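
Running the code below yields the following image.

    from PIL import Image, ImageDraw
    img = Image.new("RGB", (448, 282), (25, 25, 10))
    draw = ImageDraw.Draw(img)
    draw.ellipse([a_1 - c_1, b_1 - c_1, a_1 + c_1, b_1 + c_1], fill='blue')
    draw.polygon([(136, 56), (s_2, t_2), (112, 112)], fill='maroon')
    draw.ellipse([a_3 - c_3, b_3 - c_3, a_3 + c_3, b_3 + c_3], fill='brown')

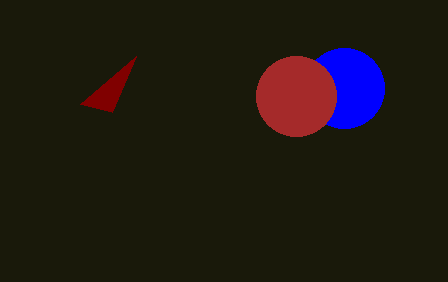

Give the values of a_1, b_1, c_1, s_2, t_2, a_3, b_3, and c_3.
a_1 = 344
b_1 = 88
c_1 = 40
s_2 = 80
t_2 = 104
a_3 = 296
b_3 = 96
c_3 = 40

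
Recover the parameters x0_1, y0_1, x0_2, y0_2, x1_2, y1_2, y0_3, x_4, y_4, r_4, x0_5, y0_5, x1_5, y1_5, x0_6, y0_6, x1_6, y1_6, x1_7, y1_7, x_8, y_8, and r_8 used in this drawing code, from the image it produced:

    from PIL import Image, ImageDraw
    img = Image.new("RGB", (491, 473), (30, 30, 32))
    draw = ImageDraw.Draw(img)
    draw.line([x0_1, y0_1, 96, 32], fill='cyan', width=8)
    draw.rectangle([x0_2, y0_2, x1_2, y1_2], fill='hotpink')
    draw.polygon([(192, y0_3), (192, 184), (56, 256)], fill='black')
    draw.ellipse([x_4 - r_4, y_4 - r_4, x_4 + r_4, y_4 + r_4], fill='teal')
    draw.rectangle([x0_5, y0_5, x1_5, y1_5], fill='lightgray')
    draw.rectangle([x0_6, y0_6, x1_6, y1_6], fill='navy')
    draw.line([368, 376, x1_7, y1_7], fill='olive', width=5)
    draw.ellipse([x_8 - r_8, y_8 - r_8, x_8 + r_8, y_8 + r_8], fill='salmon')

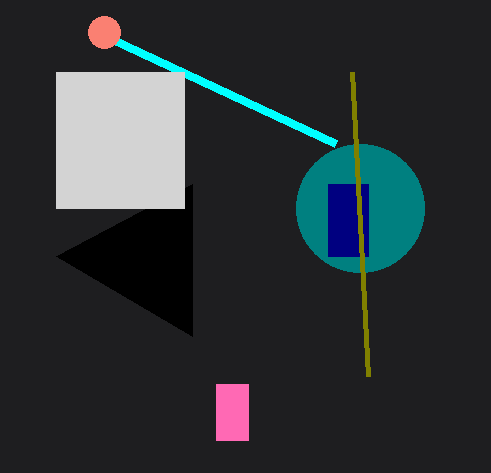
x0_1 = 336
y0_1 = 144
x0_2 = 216
y0_2 = 384
x1_2 = 248
y1_2 = 440
y0_3 = 336
x_4 = 360
y_4 = 208
r_4 = 64
x0_5 = 56
y0_5 = 72
x1_5 = 184
y1_5 = 208
x0_6 = 328
y0_6 = 184
x1_6 = 368
y1_6 = 256
x1_7 = 352
y1_7 = 72
x_8 = 104
y_8 = 32
r_8 = 16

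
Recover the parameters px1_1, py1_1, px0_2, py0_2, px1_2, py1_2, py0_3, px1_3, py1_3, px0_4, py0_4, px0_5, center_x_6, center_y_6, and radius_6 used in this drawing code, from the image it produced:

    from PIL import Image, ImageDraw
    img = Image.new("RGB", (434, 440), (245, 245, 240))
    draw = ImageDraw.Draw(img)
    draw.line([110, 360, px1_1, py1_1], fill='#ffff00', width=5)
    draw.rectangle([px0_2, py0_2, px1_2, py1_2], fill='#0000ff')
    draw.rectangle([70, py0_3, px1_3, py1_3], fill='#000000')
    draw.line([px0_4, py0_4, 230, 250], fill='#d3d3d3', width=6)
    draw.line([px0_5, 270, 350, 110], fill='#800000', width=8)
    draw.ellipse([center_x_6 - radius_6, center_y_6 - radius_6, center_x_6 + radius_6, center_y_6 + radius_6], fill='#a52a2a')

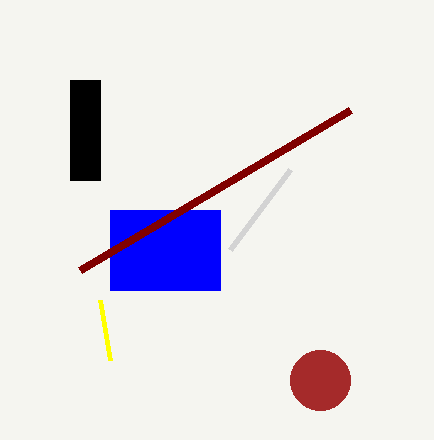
px1_1 = 100, py1_1 = 300, px0_2 = 110, py0_2 = 210, px1_2 = 220, py1_2 = 290, py0_3 = 80, px1_3 = 100, py1_3 = 180, px0_4 = 290, py0_4 = 170, px0_5 = 80, center_x_6 = 320, center_y_6 = 380, radius_6 = 30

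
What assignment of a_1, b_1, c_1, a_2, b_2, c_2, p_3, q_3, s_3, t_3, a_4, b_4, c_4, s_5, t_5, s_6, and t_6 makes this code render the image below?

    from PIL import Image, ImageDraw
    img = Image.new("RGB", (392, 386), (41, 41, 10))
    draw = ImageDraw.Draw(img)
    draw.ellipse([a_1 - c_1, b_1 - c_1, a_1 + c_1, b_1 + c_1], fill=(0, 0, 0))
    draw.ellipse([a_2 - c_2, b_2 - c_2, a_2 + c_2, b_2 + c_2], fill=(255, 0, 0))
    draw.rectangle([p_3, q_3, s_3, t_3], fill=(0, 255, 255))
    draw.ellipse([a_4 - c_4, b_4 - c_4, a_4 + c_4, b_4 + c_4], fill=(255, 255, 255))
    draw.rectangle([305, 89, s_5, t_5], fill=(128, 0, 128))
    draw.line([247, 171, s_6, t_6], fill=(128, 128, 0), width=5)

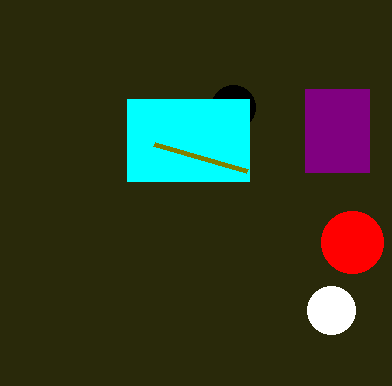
a_1 = 233, b_1 = 107, c_1 = 22, a_2 = 352, b_2 = 242, c_2 = 31, p_3 = 127, q_3 = 99, s_3 = 249, t_3 = 181, a_4 = 331, b_4 = 310, c_4 = 24, s_5 = 369, t_5 = 172, s_6 = 154, t_6 = 144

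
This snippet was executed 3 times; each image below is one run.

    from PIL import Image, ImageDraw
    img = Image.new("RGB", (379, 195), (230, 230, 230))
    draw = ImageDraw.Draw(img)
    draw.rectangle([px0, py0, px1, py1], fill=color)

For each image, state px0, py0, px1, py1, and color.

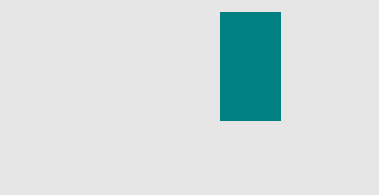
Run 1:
px0 = 220
py0 = 12
px1 = 280
py1 = 120
color = 'teal'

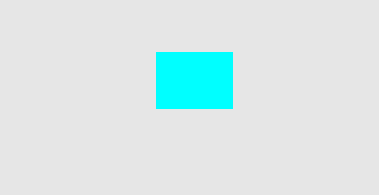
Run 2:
px0 = 156, py0 = 52, px1 = 232, py1 = 108, color = 'cyan'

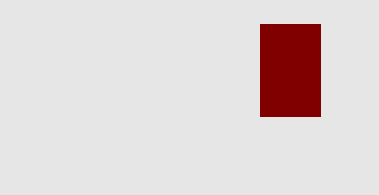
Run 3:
px0 = 260; py0 = 24; px1 = 320; py1 = 116; color = 'maroon'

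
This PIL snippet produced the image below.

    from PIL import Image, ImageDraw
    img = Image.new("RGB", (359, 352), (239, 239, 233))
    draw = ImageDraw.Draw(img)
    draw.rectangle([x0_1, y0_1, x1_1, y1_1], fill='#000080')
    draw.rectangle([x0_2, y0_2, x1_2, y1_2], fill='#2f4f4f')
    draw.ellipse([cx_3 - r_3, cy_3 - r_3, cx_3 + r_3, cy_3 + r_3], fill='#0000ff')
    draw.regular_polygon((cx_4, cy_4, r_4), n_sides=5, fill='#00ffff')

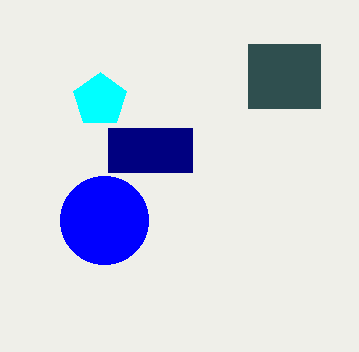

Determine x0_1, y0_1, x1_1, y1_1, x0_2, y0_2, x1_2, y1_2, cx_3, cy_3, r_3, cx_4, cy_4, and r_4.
x0_1 = 108
y0_1 = 128
x1_1 = 192
y1_1 = 172
x0_2 = 248
y0_2 = 44
x1_2 = 320
y1_2 = 108
cx_3 = 104
cy_3 = 220
r_3 = 44
cx_4 = 100
cy_4 = 100
r_4 = 28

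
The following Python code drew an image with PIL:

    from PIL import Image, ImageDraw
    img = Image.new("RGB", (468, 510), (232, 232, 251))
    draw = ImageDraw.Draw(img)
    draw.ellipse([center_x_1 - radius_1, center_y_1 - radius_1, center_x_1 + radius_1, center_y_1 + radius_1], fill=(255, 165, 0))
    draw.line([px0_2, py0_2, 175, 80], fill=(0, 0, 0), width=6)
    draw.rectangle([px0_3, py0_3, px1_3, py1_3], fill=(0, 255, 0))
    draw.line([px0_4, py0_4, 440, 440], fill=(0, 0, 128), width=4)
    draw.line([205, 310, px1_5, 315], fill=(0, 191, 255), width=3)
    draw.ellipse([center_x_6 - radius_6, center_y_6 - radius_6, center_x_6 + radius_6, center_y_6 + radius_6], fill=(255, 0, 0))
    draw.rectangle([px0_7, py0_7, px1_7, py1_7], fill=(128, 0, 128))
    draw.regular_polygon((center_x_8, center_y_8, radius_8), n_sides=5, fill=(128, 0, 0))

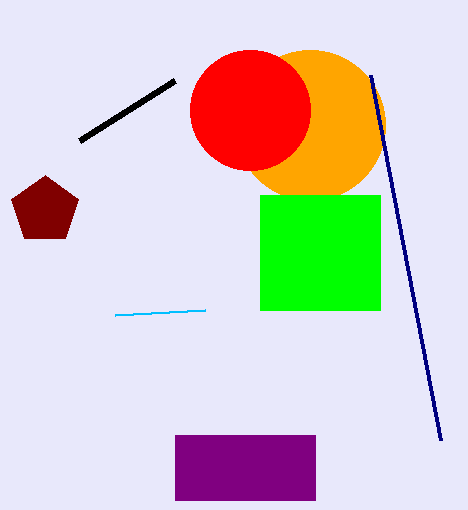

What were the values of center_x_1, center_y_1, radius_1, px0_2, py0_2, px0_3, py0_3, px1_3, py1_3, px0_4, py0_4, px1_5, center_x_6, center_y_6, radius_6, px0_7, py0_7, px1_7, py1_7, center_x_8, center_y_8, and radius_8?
center_x_1 = 310
center_y_1 = 125
radius_1 = 75
px0_2 = 80
py0_2 = 140
px0_3 = 260
py0_3 = 195
px1_3 = 380
py1_3 = 310
px0_4 = 370
py0_4 = 75
px1_5 = 115
center_x_6 = 250
center_y_6 = 110
radius_6 = 60
px0_7 = 175
py0_7 = 435
px1_7 = 315
py1_7 = 500
center_x_8 = 45
center_y_8 = 210
radius_8 = 35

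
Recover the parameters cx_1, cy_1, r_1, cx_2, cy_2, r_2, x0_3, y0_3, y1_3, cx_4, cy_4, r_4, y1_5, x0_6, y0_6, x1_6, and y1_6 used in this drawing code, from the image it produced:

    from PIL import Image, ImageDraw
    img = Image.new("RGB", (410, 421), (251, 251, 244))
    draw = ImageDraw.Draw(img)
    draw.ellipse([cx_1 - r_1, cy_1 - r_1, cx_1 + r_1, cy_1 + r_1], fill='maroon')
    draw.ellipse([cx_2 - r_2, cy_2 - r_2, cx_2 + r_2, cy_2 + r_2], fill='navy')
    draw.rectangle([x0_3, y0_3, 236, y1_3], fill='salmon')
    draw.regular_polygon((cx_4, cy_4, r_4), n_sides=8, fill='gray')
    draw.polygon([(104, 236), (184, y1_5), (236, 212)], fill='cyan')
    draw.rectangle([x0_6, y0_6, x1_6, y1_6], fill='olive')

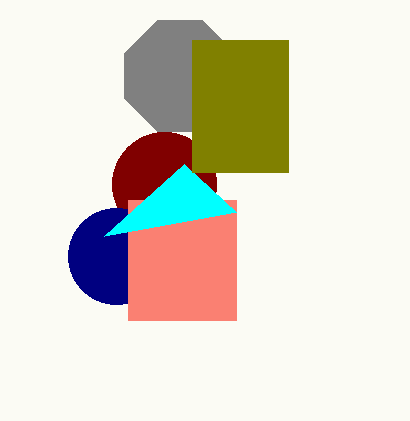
cx_1 = 164
cy_1 = 184
r_1 = 52
cx_2 = 116
cy_2 = 256
r_2 = 48
x0_3 = 128
y0_3 = 200
y1_3 = 320
cx_4 = 180
cy_4 = 76
r_4 = 60
y1_5 = 164
x0_6 = 192
y0_6 = 40
x1_6 = 288
y1_6 = 172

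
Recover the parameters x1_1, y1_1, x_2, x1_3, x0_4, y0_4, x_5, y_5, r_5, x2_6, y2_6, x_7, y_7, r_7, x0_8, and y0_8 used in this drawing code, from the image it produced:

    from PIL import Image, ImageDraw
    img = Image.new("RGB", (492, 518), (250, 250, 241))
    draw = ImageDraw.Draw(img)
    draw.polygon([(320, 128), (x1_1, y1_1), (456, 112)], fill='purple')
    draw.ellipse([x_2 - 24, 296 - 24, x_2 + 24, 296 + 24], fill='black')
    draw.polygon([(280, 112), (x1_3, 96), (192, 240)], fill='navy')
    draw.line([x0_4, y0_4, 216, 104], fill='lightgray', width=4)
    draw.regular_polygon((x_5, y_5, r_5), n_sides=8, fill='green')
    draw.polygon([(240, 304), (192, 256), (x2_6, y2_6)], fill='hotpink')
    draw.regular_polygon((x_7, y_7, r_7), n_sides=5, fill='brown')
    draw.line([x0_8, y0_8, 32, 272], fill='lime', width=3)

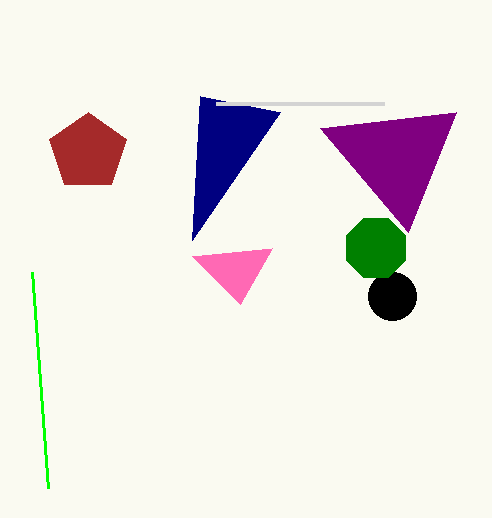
x1_1 = 408, y1_1 = 232, x_2 = 392, x1_3 = 200, x0_4 = 384, y0_4 = 104, x_5 = 376, y_5 = 248, r_5 = 32, x2_6 = 272, y2_6 = 248, x_7 = 88, y_7 = 152, r_7 = 40, x0_8 = 48, y0_8 = 488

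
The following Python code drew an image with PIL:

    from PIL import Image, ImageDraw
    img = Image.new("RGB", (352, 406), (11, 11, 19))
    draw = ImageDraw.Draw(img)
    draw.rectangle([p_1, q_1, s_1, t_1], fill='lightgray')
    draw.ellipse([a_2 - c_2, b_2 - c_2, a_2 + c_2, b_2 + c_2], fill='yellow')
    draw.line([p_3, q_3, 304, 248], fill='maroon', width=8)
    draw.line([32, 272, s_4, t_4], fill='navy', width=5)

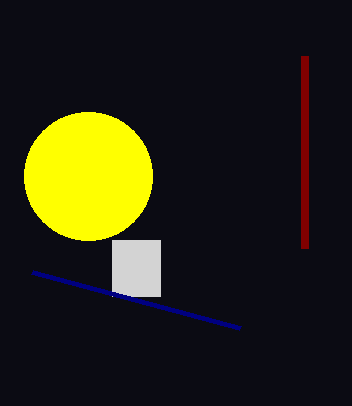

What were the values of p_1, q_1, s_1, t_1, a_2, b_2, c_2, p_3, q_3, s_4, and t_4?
p_1 = 112, q_1 = 240, s_1 = 160, t_1 = 296, a_2 = 88, b_2 = 176, c_2 = 64, p_3 = 304, q_3 = 56, s_4 = 240, t_4 = 328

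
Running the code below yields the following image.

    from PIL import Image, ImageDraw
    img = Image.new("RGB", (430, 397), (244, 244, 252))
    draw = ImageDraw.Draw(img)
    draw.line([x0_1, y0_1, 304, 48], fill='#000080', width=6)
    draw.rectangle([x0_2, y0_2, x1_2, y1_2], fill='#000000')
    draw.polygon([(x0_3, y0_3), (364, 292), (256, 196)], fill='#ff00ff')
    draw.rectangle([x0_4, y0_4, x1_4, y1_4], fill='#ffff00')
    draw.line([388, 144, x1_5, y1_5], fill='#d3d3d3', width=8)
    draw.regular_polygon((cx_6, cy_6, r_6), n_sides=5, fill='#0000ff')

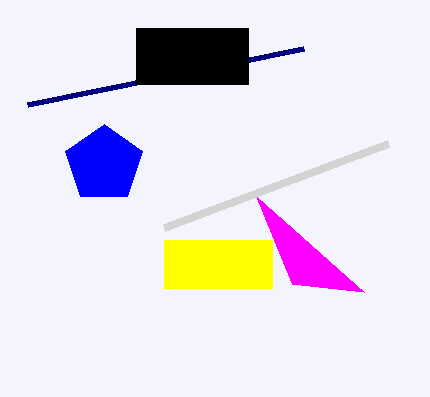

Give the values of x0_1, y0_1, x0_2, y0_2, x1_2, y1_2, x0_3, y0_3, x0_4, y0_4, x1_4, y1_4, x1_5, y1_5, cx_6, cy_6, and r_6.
x0_1 = 28; y0_1 = 104; x0_2 = 136; y0_2 = 28; x1_2 = 248; y1_2 = 84; x0_3 = 292; y0_3 = 284; x0_4 = 164; y0_4 = 240; x1_4 = 272; y1_4 = 288; x1_5 = 164; y1_5 = 228; cx_6 = 104; cy_6 = 164; r_6 = 40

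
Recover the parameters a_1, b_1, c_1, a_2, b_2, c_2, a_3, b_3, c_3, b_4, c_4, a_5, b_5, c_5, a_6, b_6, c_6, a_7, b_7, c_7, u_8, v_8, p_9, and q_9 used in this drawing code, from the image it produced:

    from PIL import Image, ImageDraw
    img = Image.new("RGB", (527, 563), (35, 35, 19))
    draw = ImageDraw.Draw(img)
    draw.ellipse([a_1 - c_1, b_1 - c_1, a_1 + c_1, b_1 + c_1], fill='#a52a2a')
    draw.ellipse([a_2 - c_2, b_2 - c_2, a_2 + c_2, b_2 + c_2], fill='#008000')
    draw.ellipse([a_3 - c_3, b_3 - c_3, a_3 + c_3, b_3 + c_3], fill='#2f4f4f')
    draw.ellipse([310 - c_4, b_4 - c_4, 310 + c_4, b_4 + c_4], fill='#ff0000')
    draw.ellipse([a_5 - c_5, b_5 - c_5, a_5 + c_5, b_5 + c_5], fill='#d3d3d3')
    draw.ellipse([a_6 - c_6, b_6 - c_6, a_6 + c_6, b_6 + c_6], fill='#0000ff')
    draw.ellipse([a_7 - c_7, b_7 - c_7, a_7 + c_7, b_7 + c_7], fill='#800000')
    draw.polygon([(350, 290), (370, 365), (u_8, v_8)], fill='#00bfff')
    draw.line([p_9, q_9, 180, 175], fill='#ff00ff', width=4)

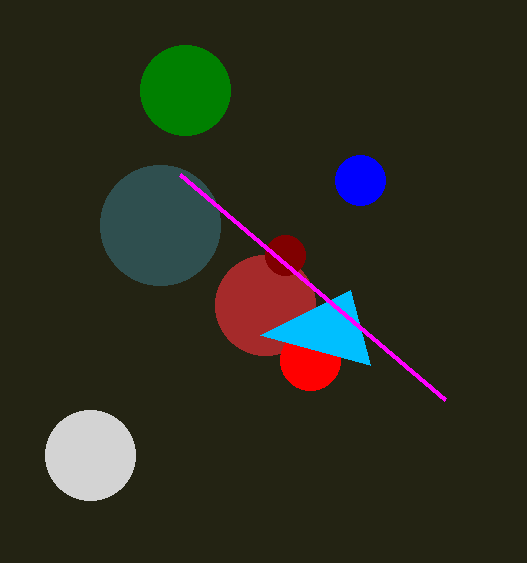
a_1 = 265; b_1 = 305; c_1 = 50; a_2 = 185; b_2 = 90; c_2 = 45; a_3 = 160; b_3 = 225; c_3 = 60; b_4 = 360; c_4 = 30; a_5 = 90; b_5 = 455; c_5 = 45; a_6 = 360; b_6 = 180; c_6 = 25; a_7 = 285; b_7 = 255; c_7 = 20; u_8 = 260; v_8 = 335; p_9 = 445; q_9 = 400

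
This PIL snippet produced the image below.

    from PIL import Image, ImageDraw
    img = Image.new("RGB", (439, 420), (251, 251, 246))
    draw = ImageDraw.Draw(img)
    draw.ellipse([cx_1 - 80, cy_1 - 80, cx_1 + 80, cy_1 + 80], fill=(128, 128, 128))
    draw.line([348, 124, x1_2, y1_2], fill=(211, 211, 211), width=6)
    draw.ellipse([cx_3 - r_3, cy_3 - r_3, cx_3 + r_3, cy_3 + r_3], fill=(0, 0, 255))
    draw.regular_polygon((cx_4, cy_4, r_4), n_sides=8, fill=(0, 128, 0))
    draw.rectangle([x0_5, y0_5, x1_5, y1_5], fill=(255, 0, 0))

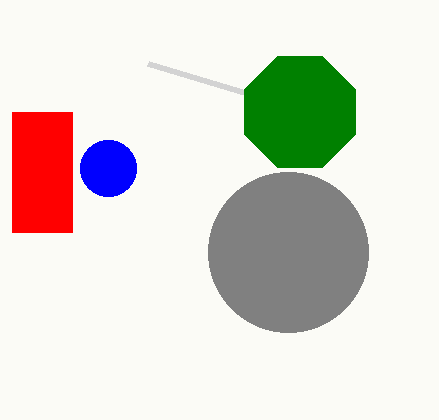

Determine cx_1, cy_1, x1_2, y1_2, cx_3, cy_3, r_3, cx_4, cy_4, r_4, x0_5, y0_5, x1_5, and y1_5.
cx_1 = 288; cy_1 = 252; x1_2 = 148; y1_2 = 64; cx_3 = 108; cy_3 = 168; r_3 = 28; cx_4 = 300; cy_4 = 112; r_4 = 60; x0_5 = 12; y0_5 = 112; x1_5 = 72; y1_5 = 232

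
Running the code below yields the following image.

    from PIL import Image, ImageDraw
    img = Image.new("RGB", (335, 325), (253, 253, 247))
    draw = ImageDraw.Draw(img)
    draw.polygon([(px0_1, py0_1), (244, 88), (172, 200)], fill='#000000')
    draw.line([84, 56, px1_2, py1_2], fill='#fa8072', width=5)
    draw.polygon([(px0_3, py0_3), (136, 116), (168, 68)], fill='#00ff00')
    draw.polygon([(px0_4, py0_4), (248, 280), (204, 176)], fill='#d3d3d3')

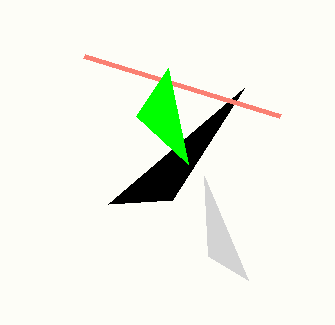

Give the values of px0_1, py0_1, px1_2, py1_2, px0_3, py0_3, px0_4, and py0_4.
px0_1 = 108; py0_1 = 204; px1_2 = 280; py1_2 = 116; px0_3 = 188; py0_3 = 164; px0_4 = 208; py0_4 = 256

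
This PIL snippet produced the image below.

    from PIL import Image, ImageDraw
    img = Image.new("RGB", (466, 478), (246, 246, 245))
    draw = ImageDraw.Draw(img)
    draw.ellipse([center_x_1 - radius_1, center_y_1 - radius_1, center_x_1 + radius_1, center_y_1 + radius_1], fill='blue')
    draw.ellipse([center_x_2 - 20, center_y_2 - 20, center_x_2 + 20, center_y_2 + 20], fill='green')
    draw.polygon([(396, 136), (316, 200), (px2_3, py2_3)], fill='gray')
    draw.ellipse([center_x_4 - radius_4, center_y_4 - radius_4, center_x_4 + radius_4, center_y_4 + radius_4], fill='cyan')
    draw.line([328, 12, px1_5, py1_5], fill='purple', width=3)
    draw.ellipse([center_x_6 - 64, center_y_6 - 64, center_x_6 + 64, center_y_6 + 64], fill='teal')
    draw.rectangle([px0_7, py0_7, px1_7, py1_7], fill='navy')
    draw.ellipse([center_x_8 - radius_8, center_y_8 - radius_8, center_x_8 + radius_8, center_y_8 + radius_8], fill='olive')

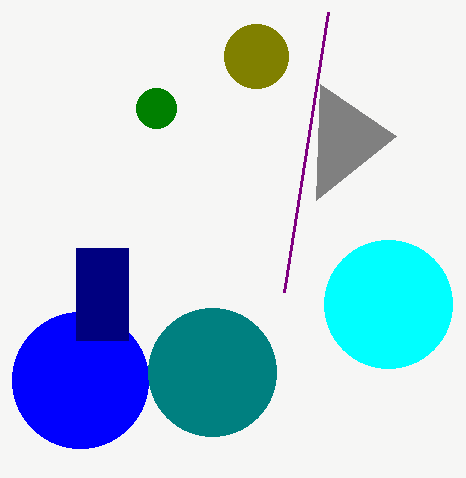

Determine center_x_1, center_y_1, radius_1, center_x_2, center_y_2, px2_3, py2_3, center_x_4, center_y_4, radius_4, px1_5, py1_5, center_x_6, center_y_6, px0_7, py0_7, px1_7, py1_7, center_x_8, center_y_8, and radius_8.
center_x_1 = 80
center_y_1 = 380
radius_1 = 68
center_x_2 = 156
center_y_2 = 108
px2_3 = 320
py2_3 = 84
center_x_4 = 388
center_y_4 = 304
radius_4 = 64
px1_5 = 284
py1_5 = 292
center_x_6 = 212
center_y_6 = 372
px0_7 = 76
py0_7 = 248
px1_7 = 128
py1_7 = 340
center_x_8 = 256
center_y_8 = 56
radius_8 = 32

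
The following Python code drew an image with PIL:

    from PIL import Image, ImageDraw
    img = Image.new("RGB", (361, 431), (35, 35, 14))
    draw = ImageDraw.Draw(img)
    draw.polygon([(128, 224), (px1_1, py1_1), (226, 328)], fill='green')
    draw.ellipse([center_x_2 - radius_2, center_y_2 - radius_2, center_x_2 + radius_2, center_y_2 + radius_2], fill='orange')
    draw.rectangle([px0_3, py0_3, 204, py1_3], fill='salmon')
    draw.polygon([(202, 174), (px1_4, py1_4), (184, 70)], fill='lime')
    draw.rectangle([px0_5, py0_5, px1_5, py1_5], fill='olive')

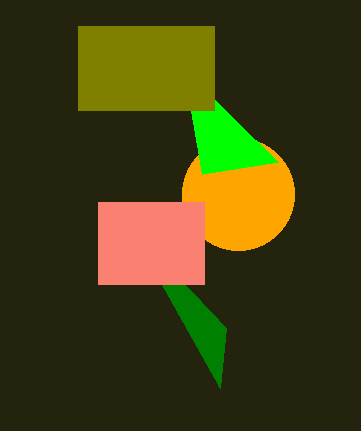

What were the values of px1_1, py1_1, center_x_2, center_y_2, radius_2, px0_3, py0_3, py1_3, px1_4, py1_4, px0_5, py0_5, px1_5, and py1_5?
px1_1 = 220, py1_1 = 388, center_x_2 = 238, center_y_2 = 194, radius_2 = 56, px0_3 = 98, py0_3 = 202, py1_3 = 284, px1_4 = 278, py1_4 = 162, px0_5 = 78, py0_5 = 26, px1_5 = 214, py1_5 = 110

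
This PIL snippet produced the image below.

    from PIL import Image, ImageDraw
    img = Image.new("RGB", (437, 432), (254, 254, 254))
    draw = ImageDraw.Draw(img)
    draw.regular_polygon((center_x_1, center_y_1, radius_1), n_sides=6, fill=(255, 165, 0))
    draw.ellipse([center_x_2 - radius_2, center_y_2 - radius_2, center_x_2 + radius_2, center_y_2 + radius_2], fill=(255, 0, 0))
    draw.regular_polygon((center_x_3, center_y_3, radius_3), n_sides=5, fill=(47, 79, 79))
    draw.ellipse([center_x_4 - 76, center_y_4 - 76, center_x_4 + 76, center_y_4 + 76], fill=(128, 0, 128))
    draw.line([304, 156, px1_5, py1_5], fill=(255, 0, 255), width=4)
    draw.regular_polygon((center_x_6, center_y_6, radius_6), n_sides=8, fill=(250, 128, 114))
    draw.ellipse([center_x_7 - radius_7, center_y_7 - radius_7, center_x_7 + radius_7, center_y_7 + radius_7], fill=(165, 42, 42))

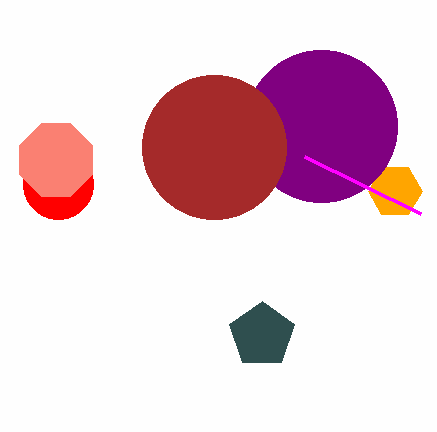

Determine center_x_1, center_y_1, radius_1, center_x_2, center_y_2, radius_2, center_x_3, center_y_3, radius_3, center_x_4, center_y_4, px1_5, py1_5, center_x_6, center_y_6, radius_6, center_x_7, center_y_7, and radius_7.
center_x_1 = 395
center_y_1 = 191
radius_1 = 27
center_x_2 = 58
center_y_2 = 184
radius_2 = 35
center_x_3 = 262
center_y_3 = 335
radius_3 = 34
center_x_4 = 321
center_y_4 = 126
px1_5 = 420
py1_5 = 213
center_x_6 = 56
center_y_6 = 160
radius_6 = 39
center_x_7 = 214
center_y_7 = 147
radius_7 = 72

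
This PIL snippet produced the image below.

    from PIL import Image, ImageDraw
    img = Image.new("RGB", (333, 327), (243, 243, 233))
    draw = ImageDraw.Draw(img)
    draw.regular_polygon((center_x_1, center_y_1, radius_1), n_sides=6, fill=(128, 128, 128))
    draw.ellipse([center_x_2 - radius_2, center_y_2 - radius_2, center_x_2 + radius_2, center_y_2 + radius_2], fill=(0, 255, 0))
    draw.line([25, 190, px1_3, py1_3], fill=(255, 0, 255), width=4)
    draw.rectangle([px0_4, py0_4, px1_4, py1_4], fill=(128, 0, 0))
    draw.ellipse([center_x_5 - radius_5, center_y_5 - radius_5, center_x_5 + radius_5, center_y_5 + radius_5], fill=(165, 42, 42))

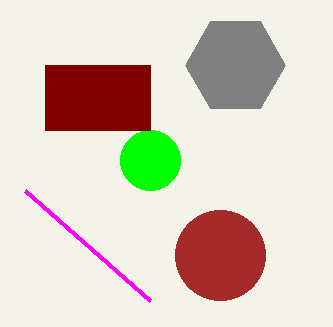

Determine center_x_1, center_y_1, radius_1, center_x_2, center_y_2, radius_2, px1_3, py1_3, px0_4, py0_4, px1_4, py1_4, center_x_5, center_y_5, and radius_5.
center_x_1 = 235; center_y_1 = 65; radius_1 = 50; center_x_2 = 150; center_y_2 = 160; radius_2 = 30; px1_3 = 150; py1_3 = 300; px0_4 = 45; py0_4 = 65; px1_4 = 150; py1_4 = 130; center_x_5 = 220; center_y_5 = 255; radius_5 = 45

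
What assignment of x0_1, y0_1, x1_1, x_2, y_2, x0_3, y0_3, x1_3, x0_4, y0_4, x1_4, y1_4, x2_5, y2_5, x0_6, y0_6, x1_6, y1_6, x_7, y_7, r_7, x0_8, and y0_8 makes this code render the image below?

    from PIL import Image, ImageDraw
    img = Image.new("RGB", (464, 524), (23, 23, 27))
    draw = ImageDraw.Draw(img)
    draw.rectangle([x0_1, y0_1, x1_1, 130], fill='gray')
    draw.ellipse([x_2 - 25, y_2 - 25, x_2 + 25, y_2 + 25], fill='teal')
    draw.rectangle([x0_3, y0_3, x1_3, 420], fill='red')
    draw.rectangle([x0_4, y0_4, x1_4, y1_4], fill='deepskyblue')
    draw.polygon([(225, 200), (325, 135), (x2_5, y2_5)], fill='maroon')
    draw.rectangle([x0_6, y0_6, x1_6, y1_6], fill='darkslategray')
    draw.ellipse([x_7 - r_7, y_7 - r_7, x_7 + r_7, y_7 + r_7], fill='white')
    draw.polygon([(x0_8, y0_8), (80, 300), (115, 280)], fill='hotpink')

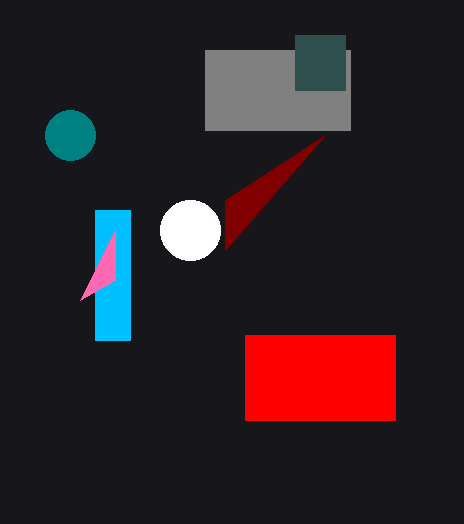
x0_1 = 205; y0_1 = 50; x1_1 = 350; x_2 = 70; y_2 = 135; x0_3 = 245; y0_3 = 335; x1_3 = 395; x0_4 = 95; y0_4 = 210; x1_4 = 130; y1_4 = 340; x2_5 = 225; y2_5 = 250; x0_6 = 295; y0_6 = 35; x1_6 = 345; y1_6 = 90; x_7 = 190; y_7 = 230; r_7 = 30; x0_8 = 115; y0_8 = 230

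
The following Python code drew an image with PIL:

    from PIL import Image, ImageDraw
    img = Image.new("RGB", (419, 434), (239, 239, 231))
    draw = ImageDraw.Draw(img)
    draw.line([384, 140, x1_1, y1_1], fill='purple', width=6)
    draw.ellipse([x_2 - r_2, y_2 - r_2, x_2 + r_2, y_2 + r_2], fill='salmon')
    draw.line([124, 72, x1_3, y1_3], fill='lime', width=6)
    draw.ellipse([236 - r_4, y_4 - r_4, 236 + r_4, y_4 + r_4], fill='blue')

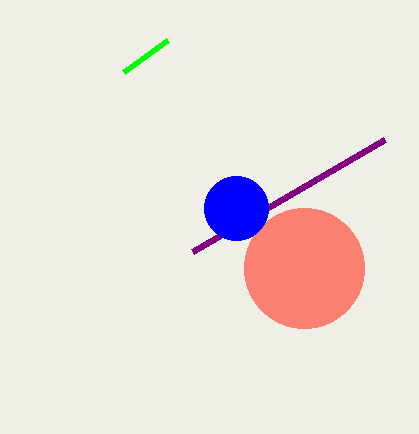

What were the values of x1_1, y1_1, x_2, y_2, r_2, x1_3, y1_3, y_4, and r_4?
x1_1 = 192
y1_1 = 252
x_2 = 304
y_2 = 268
r_2 = 60
x1_3 = 168
y1_3 = 40
y_4 = 208
r_4 = 32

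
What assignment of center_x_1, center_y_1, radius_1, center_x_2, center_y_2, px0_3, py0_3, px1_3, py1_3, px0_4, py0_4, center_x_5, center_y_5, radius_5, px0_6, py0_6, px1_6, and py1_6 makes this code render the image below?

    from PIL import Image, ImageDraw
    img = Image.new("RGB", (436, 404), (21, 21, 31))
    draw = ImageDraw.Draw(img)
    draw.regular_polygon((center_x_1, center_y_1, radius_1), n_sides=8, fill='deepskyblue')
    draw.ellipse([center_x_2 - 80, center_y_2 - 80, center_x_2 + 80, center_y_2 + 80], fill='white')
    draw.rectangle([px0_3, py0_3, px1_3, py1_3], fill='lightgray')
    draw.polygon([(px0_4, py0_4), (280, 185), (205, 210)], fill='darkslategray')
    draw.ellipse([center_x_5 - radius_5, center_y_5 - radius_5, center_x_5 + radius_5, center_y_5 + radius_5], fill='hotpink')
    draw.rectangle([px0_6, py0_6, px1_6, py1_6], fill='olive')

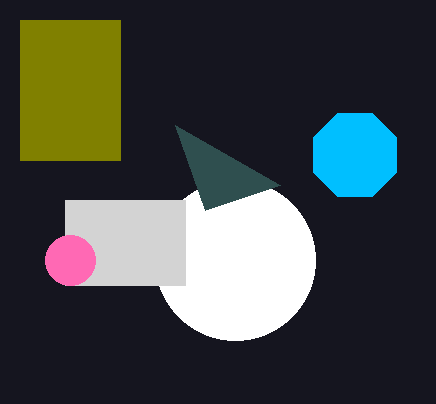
center_x_1 = 355
center_y_1 = 155
radius_1 = 45
center_x_2 = 235
center_y_2 = 260
px0_3 = 65
py0_3 = 200
px1_3 = 185
py1_3 = 285
px0_4 = 175
py0_4 = 125
center_x_5 = 70
center_y_5 = 260
radius_5 = 25
px0_6 = 20
py0_6 = 20
px1_6 = 120
py1_6 = 160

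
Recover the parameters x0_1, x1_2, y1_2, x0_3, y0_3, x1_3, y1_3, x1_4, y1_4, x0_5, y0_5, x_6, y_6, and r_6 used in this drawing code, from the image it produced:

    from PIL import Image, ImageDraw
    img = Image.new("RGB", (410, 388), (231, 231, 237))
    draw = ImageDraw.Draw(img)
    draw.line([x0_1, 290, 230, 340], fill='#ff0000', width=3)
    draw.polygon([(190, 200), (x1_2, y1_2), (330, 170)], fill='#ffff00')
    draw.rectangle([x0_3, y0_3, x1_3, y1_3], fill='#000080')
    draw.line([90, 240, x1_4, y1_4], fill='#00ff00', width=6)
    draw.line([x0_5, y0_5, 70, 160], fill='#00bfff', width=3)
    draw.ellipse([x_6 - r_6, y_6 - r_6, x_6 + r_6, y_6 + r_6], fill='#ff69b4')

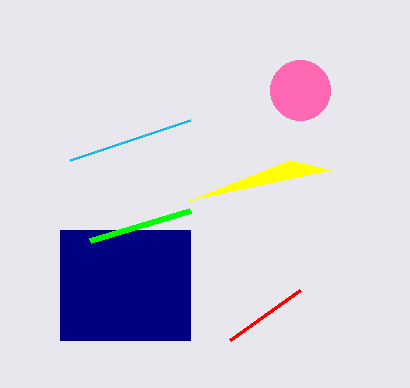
x0_1 = 300
x1_2 = 290
y1_2 = 160
x0_3 = 60
y0_3 = 230
x1_3 = 190
y1_3 = 340
x1_4 = 190
y1_4 = 210
x0_5 = 190
y0_5 = 120
x_6 = 300
y_6 = 90
r_6 = 30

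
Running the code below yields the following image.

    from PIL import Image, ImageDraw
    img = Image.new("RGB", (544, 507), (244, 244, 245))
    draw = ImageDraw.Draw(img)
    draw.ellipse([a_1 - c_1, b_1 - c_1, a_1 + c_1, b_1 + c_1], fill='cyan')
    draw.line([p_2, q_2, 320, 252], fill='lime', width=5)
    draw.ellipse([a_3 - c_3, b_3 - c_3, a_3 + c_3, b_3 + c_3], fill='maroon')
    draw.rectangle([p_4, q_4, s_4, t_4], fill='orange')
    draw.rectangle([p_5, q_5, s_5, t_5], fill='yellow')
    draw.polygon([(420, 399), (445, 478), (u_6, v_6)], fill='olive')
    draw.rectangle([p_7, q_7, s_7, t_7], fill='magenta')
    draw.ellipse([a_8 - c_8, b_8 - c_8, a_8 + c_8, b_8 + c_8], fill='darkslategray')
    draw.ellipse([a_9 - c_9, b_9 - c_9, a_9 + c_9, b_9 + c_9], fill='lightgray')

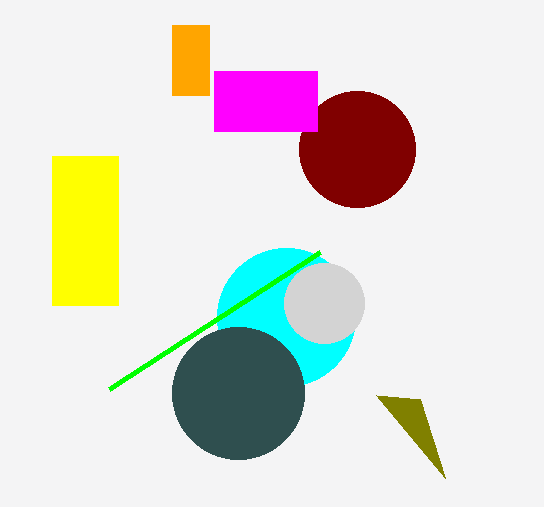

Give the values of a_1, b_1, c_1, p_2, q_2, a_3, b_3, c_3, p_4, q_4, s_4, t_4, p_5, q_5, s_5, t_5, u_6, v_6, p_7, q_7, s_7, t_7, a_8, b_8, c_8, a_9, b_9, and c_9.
a_1 = 286; b_1 = 317; c_1 = 69; p_2 = 109; q_2 = 389; a_3 = 357; b_3 = 149; c_3 = 58; p_4 = 172; q_4 = 25; s_4 = 209; t_4 = 95; p_5 = 52; q_5 = 156; s_5 = 118; t_5 = 305; u_6 = 376; v_6 = 395; p_7 = 214; q_7 = 71; s_7 = 317; t_7 = 131; a_8 = 238; b_8 = 393; c_8 = 66; a_9 = 324; b_9 = 303; c_9 = 40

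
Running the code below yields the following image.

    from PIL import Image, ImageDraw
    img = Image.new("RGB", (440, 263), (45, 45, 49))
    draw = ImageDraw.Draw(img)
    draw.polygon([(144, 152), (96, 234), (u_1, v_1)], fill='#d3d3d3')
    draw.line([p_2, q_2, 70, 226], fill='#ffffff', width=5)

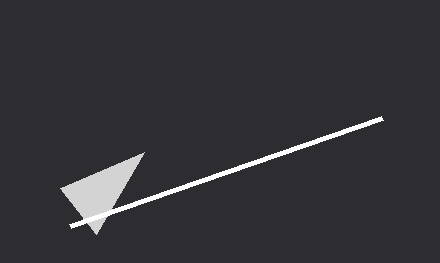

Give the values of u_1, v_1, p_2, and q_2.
u_1 = 60
v_1 = 188
p_2 = 382
q_2 = 118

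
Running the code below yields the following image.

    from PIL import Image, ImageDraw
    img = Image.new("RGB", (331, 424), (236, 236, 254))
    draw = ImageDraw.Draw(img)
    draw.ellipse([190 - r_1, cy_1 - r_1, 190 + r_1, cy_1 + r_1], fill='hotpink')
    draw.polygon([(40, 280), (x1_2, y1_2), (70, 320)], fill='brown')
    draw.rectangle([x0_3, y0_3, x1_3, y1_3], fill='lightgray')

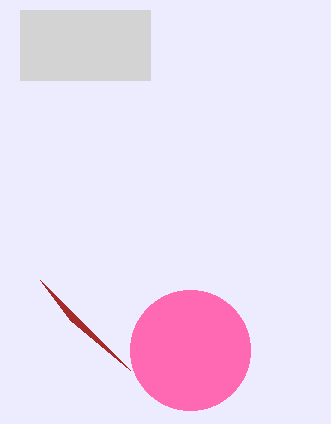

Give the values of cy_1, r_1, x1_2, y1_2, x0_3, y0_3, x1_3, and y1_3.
cy_1 = 350
r_1 = 60
x1_2 = 130
y1_2 = 370
x0_3 = 20
y0_3 = 10
x1_3 = 150
y1_3 = 80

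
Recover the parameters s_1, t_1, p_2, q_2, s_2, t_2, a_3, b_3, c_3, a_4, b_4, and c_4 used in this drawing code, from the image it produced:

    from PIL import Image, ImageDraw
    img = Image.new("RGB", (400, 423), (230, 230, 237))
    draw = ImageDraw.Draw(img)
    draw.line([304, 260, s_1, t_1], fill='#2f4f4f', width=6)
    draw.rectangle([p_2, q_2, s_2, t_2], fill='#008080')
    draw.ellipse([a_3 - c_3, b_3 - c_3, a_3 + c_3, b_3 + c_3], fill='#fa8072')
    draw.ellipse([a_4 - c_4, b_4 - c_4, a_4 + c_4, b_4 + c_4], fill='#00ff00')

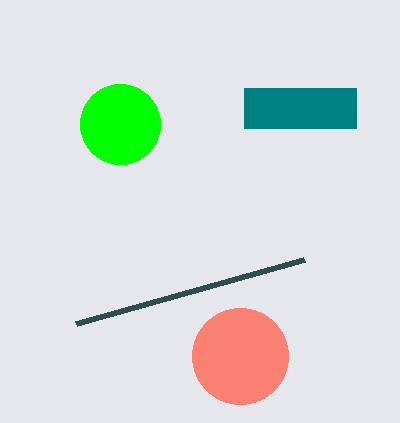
s_1 = 76
t_1 = 324
p_2 = 244
q_2 = 88
s_2 = 356
t_2 = 128
a_3 = 240
b_3 = 356
c_3 = 48
a_4 = 120
b_4 = 124
c_4 = 40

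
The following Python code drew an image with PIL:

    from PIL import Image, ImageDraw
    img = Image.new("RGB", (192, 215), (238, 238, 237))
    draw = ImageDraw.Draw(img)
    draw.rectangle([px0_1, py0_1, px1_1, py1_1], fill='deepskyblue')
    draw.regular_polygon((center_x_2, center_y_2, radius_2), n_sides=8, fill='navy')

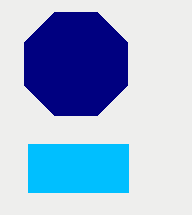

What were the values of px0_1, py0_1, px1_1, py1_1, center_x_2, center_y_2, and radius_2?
px0_1 = 28, py0_1 = 144, px1_1 = 128, py1_1 = 192, center_x_2 = 76, center_y_2 = 64, radius_2 = 56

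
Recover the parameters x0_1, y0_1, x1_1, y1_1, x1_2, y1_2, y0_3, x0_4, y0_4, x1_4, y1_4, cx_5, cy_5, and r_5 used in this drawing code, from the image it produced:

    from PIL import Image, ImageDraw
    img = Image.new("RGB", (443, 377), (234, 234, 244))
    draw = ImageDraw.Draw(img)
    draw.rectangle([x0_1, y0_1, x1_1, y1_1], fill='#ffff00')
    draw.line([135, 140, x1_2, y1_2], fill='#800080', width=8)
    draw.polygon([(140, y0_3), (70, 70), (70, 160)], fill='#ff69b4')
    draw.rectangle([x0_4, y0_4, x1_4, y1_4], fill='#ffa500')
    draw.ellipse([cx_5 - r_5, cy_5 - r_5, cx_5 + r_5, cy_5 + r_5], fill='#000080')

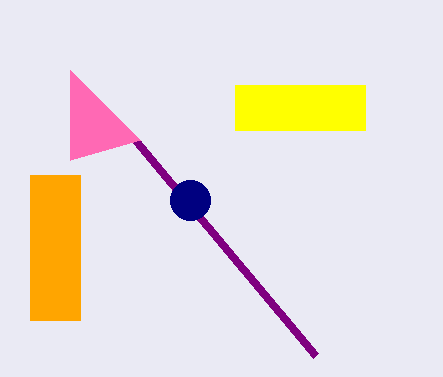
x0_1 = 235
y0_1 = 85
x1_1 = 365
y1_1 = 130
x1_2 = 315
y1_2 = 355
y0_3 = 140
x0_4 = 30
y0_4 = 175
x1_4 = 80
y1_4 = 320
cx_5 = 190
cy_5 = 200
r_5 = 20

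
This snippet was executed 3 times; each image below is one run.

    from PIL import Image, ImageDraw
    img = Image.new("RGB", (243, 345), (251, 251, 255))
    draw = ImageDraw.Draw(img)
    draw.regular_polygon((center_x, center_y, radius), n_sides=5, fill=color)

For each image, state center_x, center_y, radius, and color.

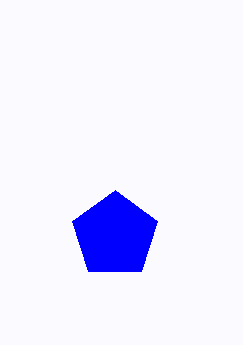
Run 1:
center_x = 115, center_y = 235, radius = 45, color = 'blue'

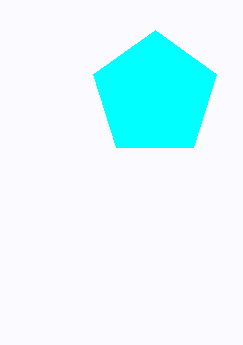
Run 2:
center_x = 155, center_y = 95, radius = 65, color = 'cyan'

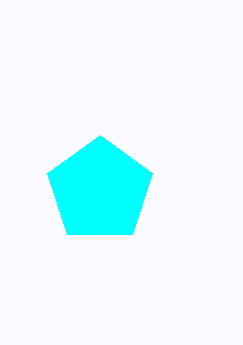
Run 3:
center_x = 100
center_y = 190
radius = 55
color = 'cyan'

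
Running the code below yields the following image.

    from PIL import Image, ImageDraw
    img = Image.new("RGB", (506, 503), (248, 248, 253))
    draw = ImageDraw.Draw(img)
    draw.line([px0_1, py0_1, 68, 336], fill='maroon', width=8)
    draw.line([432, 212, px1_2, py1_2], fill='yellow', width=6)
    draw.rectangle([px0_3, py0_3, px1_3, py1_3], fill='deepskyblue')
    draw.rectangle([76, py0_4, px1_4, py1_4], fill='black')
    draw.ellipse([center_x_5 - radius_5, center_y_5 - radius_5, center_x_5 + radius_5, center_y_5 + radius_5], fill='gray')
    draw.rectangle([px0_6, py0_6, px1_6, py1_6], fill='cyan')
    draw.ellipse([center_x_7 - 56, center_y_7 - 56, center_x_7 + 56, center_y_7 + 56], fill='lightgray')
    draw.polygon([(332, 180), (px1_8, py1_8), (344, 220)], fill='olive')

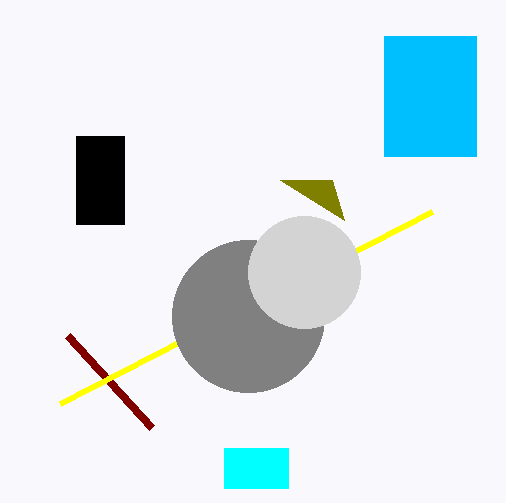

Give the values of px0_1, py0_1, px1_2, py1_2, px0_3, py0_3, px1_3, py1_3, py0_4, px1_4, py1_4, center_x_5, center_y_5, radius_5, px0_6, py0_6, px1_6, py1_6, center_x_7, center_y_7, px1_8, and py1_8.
px0_1 = 152
py0_1 = 428
px1_2 = 60
py1_2 = 404
px0_3 = 384
py0_3 = 36
px1_3 = 476
py1_3 = 156
py0_4 = 136
px1_4 = 124
py1_4 = 224
center_x_5 = 248
center_y_5 = 316
radius_5 = 76
px0_6 = 224
py0_6 = 448
px1_6 = 288
py1_6 = 488
center_x_7 = 304
center_y_7 = 272
px1_8 = 280
py1_8 = 180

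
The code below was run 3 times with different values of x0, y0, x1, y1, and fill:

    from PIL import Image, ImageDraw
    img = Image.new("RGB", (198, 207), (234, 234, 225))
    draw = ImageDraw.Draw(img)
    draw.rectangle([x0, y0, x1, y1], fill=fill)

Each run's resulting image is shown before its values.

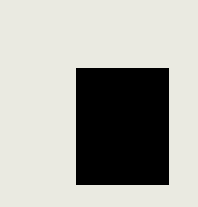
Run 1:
x0 = 76; y0 = 68; x1 = 168; y1 = 184; fill = 'black'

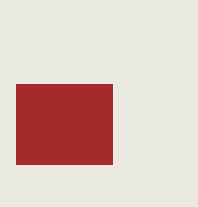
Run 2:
x0 = 16, y0 = 84, x1 = 112, y1 = 164, fill = 'brown'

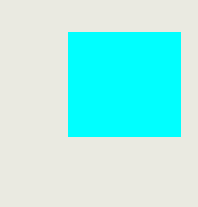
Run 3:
x0 = 68, y0 = 32, x1 = 180, y1 = 136, fill = 'cyan'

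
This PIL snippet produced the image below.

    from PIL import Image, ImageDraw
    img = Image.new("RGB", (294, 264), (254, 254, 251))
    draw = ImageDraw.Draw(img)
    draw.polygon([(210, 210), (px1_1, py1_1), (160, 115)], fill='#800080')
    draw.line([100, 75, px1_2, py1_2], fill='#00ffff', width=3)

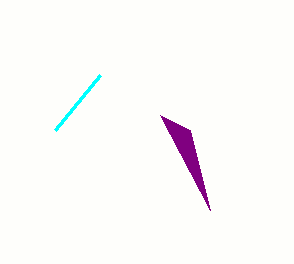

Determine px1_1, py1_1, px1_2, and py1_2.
px1_1 = 190, py1_1 = 130, px1_2 = 55, py1_2 = 130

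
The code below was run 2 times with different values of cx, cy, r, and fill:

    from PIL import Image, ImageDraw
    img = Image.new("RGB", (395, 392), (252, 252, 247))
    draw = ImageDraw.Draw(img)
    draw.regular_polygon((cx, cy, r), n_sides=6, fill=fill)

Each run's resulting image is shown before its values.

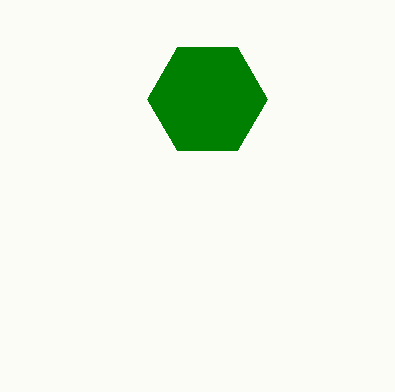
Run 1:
cx = 207; cy = 99; r = 60; fill = 'green'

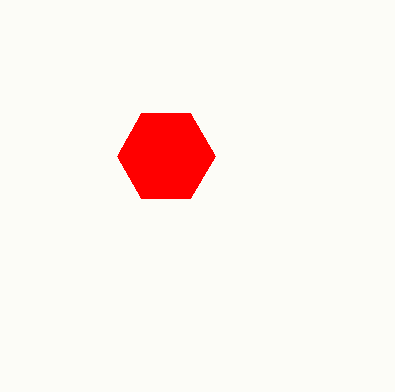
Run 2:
cx = 166; cy = 156; r = 49; fill = 'red'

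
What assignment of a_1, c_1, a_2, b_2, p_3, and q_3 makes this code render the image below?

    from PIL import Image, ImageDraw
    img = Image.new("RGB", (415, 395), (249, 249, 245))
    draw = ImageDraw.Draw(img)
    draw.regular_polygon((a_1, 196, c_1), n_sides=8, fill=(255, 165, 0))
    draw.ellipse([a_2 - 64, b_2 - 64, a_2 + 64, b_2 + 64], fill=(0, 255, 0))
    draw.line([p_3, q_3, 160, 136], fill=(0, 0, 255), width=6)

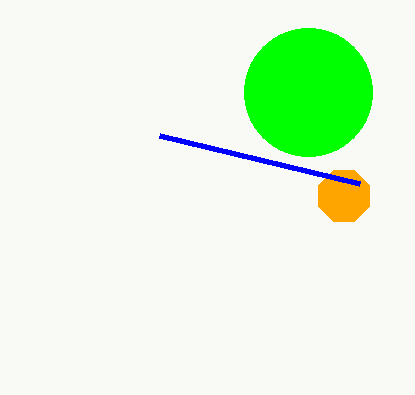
a_1 = 344, c_1 = 28, a_2 = 308, b_2 = 92, p_3 = 360, q_3 = 184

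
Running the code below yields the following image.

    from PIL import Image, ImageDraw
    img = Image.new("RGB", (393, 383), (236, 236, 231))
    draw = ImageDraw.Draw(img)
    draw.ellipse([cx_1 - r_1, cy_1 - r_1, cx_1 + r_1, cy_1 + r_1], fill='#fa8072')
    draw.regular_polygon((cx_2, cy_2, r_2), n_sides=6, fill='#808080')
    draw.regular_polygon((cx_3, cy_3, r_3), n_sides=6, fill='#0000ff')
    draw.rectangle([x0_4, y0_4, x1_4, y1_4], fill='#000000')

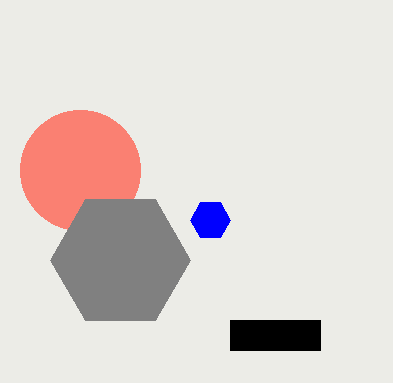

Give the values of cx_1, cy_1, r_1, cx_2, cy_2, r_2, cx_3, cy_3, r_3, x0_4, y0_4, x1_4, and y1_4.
cx_1 = 80; cy_1 = 170; r_1 = 60; cx_2 = 120; cy_2 = 260; r_2 = 70; cx_3 = 210; cy_3 = 220; r_3 = 20; x0_4 = 230; y0_4 = 320; x1_4 = 320; y1_4 = 350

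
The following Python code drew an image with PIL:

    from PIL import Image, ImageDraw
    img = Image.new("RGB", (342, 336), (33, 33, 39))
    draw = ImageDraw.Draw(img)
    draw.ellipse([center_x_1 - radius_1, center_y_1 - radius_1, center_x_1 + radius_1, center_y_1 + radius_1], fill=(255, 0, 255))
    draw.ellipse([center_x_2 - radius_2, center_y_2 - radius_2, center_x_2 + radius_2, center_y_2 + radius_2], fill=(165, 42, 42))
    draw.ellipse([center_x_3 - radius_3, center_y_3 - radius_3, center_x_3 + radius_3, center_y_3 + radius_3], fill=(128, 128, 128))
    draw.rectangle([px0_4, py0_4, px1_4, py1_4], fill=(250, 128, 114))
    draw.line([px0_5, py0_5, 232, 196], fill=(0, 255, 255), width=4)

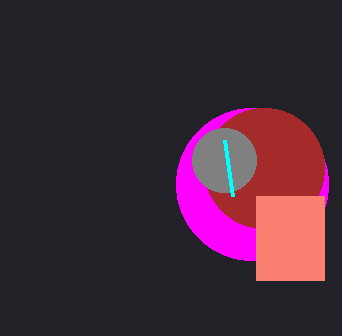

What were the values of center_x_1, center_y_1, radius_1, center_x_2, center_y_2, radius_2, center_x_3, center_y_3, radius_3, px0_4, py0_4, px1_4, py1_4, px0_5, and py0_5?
center_x_1 = 252, center_y_1 = 184, radius_1 = 76, center_x_2 = 264, center_y_2 = 168, radius_2 = 60, center_x_3 = 224, center_y_3 = 160, radius_3 = 32, px0_4 = 256, py0_4 = 196, px1_4 = 324, py1_4 = 280, px0_5 = 224, py0_5 = 140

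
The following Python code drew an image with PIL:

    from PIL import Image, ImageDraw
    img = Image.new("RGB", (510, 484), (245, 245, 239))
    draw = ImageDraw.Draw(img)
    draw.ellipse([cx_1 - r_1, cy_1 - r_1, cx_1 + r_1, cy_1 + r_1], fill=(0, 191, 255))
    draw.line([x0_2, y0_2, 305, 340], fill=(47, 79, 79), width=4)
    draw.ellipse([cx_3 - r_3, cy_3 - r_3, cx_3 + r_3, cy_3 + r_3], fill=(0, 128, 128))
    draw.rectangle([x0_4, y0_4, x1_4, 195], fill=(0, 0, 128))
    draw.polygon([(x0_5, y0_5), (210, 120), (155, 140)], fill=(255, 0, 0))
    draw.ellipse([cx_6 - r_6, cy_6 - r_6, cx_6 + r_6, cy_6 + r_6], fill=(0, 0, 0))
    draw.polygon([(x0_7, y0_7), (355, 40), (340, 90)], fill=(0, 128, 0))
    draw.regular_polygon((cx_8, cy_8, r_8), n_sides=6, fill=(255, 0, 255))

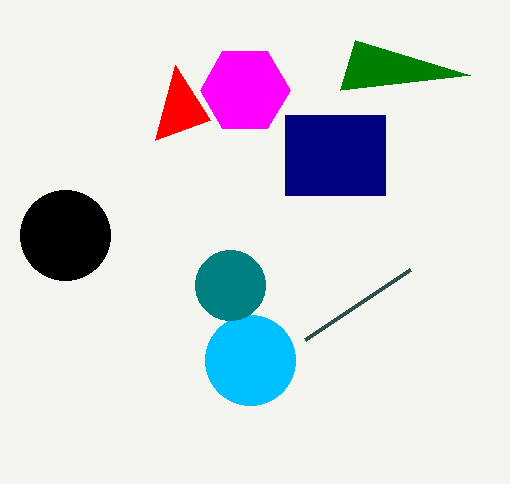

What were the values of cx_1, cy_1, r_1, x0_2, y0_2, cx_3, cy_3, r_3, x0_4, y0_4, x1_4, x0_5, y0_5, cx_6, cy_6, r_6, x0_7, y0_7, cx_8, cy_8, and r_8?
cx_1 = 250
cy_1 = 360
r_1 = 45
x0_2 = 410
y0_2 = 270
cx_3 = 230
cy_3 = 285
r_3 = 35
x0_4 = 285
y0_4 = 115
x1_4 = 385
x0_5 = 175
y0_5 = 65
cx_6 = 65
cy_6 = 235
r_6 = 45
x0_7 = 470
y0_7 = 75
cx_8 = 245
cy_8 = 90
r_8 = 45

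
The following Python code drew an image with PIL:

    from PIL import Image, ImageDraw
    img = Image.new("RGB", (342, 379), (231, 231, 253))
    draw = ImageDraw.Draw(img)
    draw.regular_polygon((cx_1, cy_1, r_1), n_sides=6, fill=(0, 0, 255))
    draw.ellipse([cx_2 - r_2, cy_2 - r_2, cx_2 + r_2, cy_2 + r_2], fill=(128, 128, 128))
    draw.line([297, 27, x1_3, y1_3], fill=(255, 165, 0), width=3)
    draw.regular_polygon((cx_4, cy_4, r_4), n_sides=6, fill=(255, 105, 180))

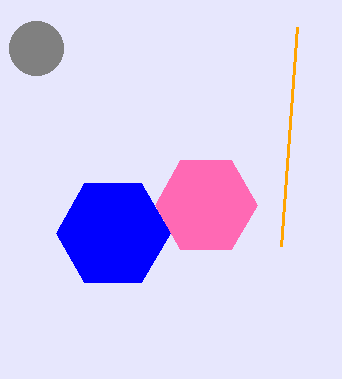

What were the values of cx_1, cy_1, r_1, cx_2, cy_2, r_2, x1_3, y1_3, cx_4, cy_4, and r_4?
cx_1 = 113, cy_1 = 233, r_1 = 57, cx_2 = 36, cy_2 = 48, r_2 = 27, x1_3 = 281, y1_3 = 246, cx_4 = 206, cy_4 = 205, r_4 = 51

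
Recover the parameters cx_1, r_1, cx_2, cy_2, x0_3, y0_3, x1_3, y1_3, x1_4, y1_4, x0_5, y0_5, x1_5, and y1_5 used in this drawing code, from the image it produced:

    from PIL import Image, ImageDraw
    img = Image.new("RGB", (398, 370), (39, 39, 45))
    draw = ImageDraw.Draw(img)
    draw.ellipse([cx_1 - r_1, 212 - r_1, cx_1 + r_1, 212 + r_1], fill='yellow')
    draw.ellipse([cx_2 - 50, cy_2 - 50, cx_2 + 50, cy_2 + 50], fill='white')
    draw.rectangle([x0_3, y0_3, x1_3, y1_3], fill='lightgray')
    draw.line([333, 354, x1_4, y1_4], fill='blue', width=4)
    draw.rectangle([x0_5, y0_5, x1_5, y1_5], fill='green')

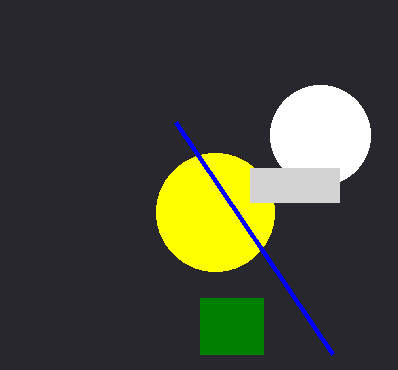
cx_1 = 215; r_1 = 59; cx_2 = 320; cy_2 = 135; x0_3 = 250; y0_3 = 168; x1_3 = 339; y1_3 = 202; x1_4 = 176; y1_4 = 122; x0_5 = 200; y0_5 = 298; x1_5 = 263; y1_5 = 354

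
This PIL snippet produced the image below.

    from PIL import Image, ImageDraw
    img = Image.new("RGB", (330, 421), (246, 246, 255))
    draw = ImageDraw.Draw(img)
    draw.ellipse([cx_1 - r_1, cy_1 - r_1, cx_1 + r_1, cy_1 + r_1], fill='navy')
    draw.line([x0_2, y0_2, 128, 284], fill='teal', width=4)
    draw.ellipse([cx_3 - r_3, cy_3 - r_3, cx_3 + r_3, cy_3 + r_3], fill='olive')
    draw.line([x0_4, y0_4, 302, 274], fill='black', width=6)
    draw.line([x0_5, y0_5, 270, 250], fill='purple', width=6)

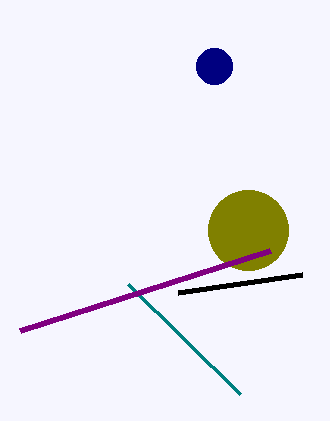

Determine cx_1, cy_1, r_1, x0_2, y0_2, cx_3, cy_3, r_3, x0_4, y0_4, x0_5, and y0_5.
cx_1 = 214, cy_1 = 66, r_1 = 18, x0_2 = 240, y0_2 = 394, cx_3 = 248, cy_3 = 230, r_3 = 40, x0_4 = 178, y0_4 = 292, x0_5 = 20, y0_5 = 330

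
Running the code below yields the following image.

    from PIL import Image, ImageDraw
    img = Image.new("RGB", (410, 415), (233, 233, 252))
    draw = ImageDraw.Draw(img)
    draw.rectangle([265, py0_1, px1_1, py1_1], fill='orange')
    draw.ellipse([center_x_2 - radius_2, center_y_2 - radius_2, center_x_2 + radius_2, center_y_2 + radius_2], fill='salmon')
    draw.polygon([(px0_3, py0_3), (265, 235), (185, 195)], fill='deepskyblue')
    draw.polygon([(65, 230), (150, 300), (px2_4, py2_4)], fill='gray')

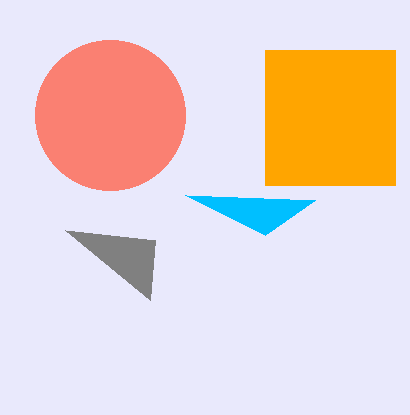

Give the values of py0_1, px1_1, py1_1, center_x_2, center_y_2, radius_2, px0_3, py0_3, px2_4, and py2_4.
py0_1 = 50
px1_1 = 395
py1_1 = 185
center_x_2 = 110
center_y_2 = 115
radius_2 = 75
px0_3 = 315
py0_3 = 200
px2_4 = 155
py2_4 = 240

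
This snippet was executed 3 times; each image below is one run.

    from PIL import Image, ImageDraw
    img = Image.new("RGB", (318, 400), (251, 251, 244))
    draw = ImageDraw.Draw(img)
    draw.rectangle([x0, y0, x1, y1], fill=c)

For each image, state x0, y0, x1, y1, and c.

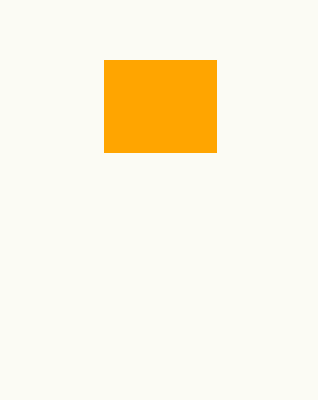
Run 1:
x0 = 104
y0 = 60
x1 = 216
y1 = 152
c = 'orange'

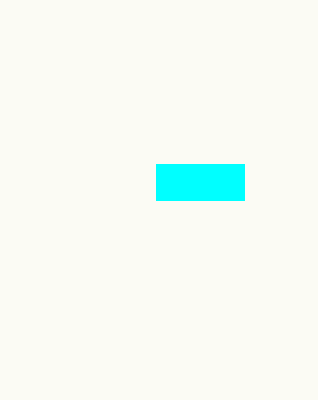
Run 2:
x0 = 156; y0 = 164; x1 = 244; y1 = 200; c = 'cyan'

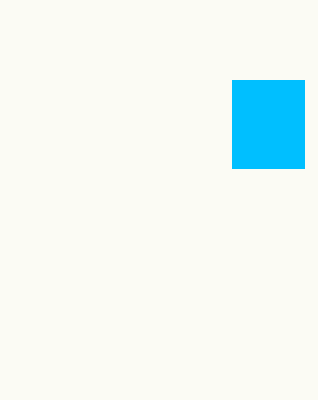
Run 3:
x0 = 232
y0 = 80
x1 = 304
y1 = 168
c = 'deepskyblue'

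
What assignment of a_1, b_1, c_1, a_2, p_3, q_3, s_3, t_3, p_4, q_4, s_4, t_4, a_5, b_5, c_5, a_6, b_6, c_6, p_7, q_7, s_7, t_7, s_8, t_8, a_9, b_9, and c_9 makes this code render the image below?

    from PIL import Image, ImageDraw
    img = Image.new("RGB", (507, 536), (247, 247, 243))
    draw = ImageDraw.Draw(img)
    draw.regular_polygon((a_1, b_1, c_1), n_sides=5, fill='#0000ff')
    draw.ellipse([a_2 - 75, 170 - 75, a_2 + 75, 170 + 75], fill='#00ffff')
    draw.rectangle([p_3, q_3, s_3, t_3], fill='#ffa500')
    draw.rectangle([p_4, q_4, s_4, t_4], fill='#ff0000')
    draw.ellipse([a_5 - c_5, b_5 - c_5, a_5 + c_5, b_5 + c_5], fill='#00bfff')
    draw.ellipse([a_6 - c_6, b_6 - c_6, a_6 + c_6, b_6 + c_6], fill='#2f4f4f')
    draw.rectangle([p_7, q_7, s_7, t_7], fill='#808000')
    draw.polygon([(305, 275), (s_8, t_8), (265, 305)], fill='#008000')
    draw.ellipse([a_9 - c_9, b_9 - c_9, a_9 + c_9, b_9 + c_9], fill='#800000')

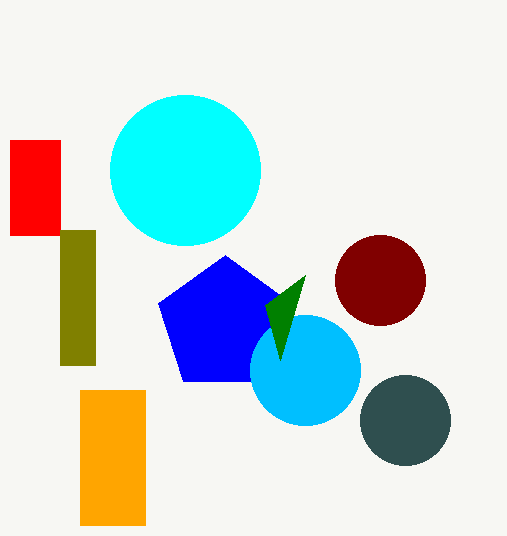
a_1 = 225; b_1 = 325; c_1 = 70; a_2 = 185; p_3 = 80; q_3 = 390; s_3 = 145; t_3 = 525; p_4 = 10; q_4 = 140; s_4 = 60; t_4 = 235; a_5 = 305; b_5 = 370; c_5 = 55; a_6 = 405; b_6 = 420; c_6 = 45; p_7 = 60; q_7 = 230; s_7 = 95; t_7 = 365; s_8 = 280; t_8 = 360; a_9 = 380; b_9 = 280; c_9 = 45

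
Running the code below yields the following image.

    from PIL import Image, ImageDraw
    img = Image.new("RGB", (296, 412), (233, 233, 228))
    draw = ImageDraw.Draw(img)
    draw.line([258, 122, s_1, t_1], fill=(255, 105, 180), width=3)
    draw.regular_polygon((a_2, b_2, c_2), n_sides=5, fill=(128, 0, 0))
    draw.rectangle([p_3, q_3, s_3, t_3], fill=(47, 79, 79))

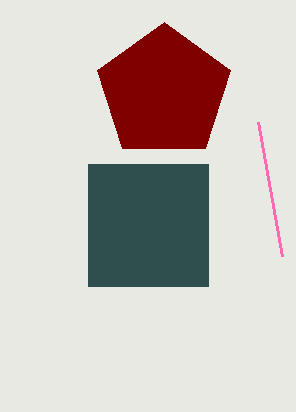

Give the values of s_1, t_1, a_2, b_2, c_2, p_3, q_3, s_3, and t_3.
s_1 = 282, t_1 = 256, a_2 = 164, b_2 = 92, c_2 = 70, p_3 = 88, q_3 = 164, s_3 = 208, t_3 = 286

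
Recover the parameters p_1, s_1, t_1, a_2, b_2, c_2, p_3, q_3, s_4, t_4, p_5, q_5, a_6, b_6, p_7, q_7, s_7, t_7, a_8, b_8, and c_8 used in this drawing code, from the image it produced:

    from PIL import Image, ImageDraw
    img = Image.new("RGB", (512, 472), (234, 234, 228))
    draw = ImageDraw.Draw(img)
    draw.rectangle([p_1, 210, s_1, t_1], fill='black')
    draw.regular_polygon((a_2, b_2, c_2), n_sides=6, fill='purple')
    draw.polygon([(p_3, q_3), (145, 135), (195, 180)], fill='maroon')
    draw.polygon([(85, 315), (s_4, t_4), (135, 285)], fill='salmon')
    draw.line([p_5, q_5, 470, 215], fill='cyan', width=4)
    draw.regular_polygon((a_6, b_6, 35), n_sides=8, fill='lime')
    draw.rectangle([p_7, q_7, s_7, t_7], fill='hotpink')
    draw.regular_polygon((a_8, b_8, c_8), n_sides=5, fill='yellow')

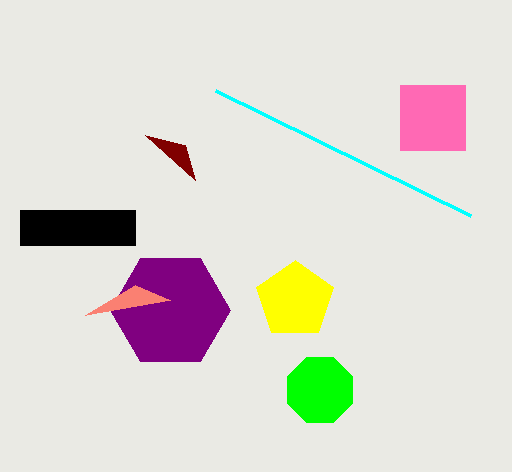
p_1 = 20
s_1 = 135
t_1 = 245
a_2 = 170
b_2 = 310
c_2 = 60
p_3 = 185
q_3 = 145
s_4 = 170
t_4 = 300
p_5 = 215
q_5 = 90
a_6 = 320
b_6 = 390
p_7 = 400
q_7 = 85
s_7 = 465
t_7 = 150
a_8 = 295
b_8 = 300
c_8 = 40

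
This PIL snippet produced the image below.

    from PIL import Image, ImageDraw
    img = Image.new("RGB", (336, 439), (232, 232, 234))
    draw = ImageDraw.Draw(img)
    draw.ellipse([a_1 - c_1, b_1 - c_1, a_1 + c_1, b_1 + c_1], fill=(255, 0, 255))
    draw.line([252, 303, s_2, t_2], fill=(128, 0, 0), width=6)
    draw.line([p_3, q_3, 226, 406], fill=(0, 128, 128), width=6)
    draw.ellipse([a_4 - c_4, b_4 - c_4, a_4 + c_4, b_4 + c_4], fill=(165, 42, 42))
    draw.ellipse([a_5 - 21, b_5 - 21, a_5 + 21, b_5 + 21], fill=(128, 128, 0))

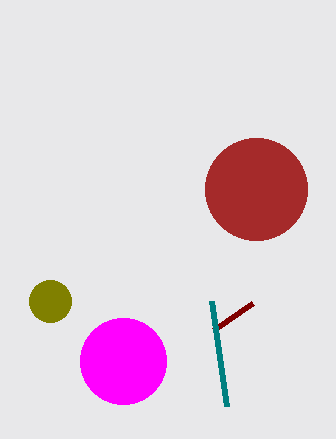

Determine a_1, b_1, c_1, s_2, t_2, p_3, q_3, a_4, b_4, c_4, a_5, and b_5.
a_1 = 123
b_1 = 361
c_1 = 43
s_2 = 213
t_2 = 330
p_3 = 211
q_3 = 301
a_4 = 256
b_4 = 189
c_4 = 51
a_5 = 50
b_5 = 301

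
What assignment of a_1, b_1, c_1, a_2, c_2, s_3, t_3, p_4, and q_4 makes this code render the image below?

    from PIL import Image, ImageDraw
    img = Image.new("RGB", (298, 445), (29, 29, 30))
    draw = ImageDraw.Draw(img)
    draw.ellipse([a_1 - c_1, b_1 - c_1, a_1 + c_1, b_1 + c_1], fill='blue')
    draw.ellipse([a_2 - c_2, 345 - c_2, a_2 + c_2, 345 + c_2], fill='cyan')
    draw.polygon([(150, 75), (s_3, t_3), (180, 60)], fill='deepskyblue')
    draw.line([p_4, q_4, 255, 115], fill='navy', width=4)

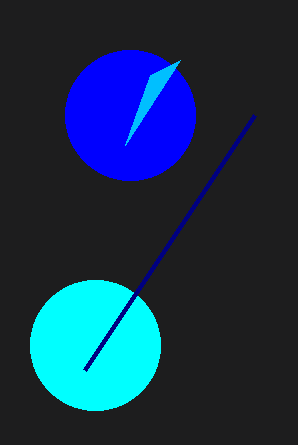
a_1 = 130; b_1 = 115; c_1 = 65; a_2 = 95; c_2 = 65; s_3 = 125; t_3 = 145; p_4 = 85; q_4 = 370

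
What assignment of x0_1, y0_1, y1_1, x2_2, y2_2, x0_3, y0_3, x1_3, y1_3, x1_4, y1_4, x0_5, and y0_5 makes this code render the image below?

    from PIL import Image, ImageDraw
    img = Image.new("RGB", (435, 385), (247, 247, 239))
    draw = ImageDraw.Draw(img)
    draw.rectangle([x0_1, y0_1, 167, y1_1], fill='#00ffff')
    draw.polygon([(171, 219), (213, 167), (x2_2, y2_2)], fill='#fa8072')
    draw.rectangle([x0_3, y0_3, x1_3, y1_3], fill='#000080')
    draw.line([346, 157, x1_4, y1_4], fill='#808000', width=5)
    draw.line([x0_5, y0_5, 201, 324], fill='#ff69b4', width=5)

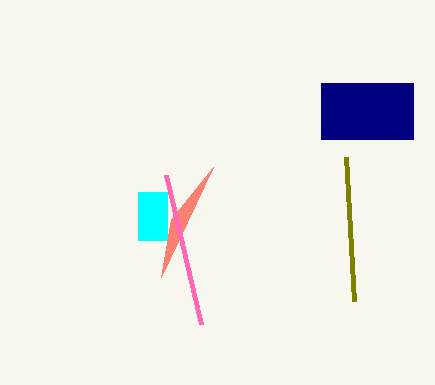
x0_1 = 138, y0_1 = 192, y1_1 = 240, x2_2 = 161, y2_2 = 277, x0_3 = 321, y0_3 = 83, x1_3 = 413, y1_3 = 139, x1_4 = 354, y1_4 = 301, x0_5 = 166, y0_5 = 175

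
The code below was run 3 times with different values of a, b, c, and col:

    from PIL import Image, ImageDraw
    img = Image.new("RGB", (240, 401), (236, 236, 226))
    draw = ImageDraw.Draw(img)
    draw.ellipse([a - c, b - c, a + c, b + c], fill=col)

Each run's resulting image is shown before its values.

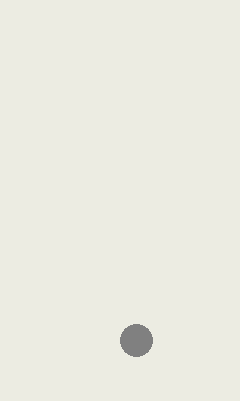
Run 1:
a = 136, b = 340, c = 16, col = 'gray'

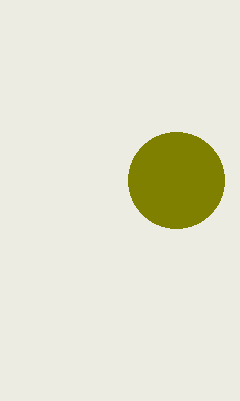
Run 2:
a = 176
b = 180
c = 48
col = 'olive'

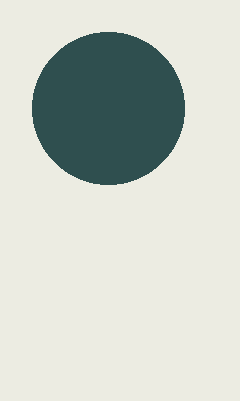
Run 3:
a = 108; b = 108; c = 76; col = 'darkslategray'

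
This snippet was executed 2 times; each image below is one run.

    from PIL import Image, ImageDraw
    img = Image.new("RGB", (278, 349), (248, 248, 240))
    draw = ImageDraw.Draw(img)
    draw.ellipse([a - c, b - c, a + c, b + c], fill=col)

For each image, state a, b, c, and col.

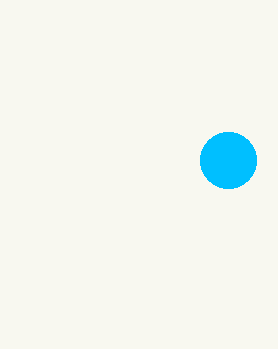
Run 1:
a = 228, b = 160, c = 28, col = 'deepskyblue'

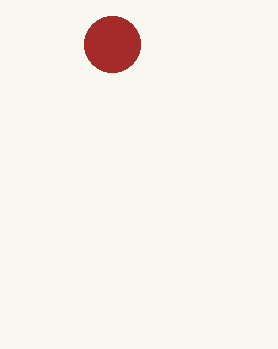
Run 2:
a = 112; b = 44; c = 28; col = 'brown'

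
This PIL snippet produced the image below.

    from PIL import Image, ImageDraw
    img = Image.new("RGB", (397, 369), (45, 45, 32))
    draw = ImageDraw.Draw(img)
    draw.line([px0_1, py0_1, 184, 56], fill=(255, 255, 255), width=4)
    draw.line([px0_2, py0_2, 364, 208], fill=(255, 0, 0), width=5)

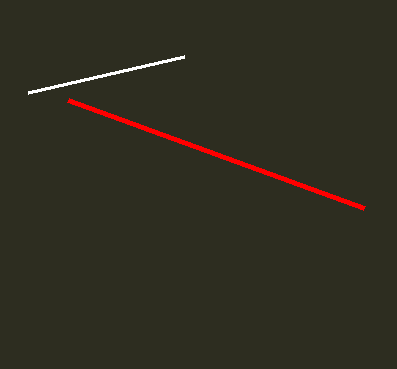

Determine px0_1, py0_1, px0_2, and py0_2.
px0_1 = 28
py0_1 = 92
px0_2 = 68
py0_2 = 100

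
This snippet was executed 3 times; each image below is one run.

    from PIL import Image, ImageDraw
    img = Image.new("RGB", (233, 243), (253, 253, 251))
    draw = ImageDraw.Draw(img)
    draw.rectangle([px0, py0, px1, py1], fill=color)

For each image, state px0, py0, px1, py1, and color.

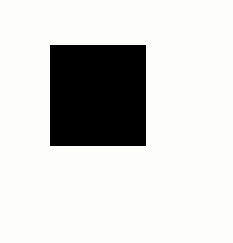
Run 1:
px0 = 50
py0 = 45
px1 = 145
py1 = 145
color = 'black'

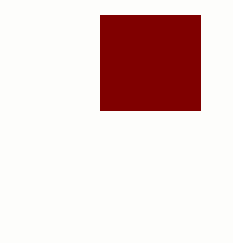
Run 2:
px0 = 100
py0 = 15
px1 = 200
py1 = 110
color = 'maroon'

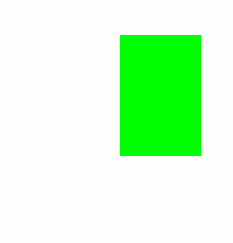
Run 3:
px0 = 120, py0 = 35, px1 = 200, py1 = 155, color = 'lime'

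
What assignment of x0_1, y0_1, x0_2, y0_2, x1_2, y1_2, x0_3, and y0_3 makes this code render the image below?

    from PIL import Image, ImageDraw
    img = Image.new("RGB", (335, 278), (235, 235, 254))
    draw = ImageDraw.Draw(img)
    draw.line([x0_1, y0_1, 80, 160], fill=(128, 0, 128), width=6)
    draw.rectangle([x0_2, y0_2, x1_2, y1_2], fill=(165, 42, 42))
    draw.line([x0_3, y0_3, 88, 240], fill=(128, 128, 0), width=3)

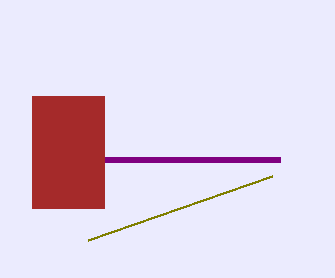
x0_1 = 280
y0_1 = 160
x0_2 = 32
y0_2 = 96
x1_2 = 104
y1_2 = 208
x0_3 = 272
y0_3 = 176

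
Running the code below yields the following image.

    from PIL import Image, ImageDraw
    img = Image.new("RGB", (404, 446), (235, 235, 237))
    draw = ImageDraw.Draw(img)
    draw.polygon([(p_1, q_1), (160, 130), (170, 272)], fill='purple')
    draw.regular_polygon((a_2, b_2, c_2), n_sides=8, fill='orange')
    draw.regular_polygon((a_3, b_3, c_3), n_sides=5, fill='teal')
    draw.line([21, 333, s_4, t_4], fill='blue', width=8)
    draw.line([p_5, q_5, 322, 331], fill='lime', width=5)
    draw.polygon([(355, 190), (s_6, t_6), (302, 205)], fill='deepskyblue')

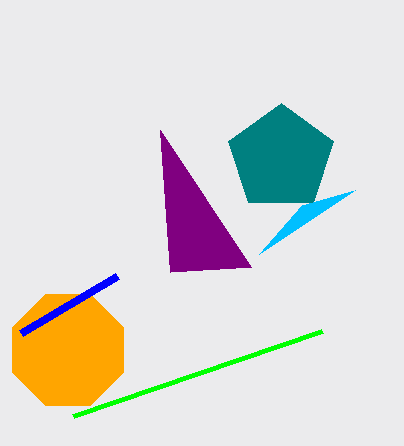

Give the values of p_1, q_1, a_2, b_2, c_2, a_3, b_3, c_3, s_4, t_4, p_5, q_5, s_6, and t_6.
p_1 = 251
q_1 = 267
a_2 = 68
b_2 = 350
c_2 = 60
a_3 = 281
b_3 = 158
c_3 = 55
s_4 = 117
t_4 = 276
p_5 = 73
q_5 = 416
s_6 = 259
t_6 = 254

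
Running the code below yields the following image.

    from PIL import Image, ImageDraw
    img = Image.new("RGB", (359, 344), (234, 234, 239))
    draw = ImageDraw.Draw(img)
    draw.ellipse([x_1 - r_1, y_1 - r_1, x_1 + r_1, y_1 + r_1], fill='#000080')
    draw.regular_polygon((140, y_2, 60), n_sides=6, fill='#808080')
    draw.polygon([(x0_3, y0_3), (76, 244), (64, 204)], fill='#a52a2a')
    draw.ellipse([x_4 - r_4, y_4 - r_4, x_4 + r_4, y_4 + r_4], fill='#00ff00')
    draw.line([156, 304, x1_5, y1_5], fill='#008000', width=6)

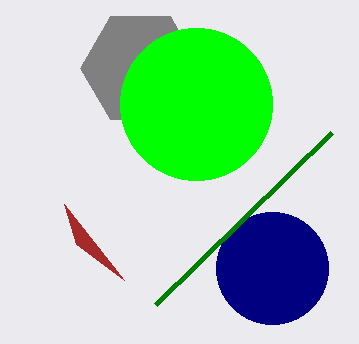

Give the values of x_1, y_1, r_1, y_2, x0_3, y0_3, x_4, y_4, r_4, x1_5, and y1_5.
x_1 = 272, y_1 = 268, r_1 = 56, y_2 = 68, x0_3 = 124, y0_3 = 280, x_4 = 196, y_4 = 104, r_4 = 76, x1_5 = 332, y1_5 = 132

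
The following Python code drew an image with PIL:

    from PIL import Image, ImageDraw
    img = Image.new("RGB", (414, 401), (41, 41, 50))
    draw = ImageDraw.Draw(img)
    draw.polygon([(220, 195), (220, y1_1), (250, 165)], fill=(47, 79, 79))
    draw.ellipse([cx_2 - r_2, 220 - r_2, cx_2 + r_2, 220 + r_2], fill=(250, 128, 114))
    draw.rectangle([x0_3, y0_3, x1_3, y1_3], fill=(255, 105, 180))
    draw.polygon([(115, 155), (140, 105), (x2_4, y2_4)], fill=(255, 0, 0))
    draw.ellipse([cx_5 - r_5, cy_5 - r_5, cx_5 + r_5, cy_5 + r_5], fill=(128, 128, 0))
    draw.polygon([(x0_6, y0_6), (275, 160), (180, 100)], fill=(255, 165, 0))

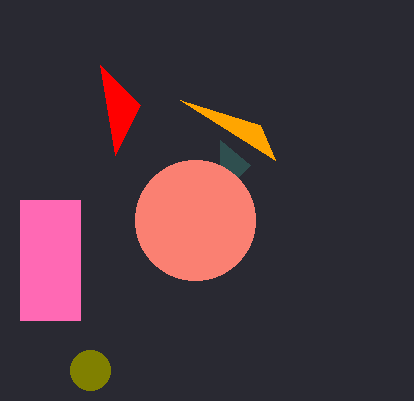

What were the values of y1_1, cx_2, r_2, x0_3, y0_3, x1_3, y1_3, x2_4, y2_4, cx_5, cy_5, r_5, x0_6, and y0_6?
y1_1 = 140, cx_2 = 195, r_2 = 60, x0_3 = 20, y0_3 = 200, x1_3 = 80, y1_3 = 320, x2_4 = 100, y2_4 = 65, cx_5 = 90, cy_5 = 370, r_5 = 20, x0_6 = 260, y0_6 = 125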